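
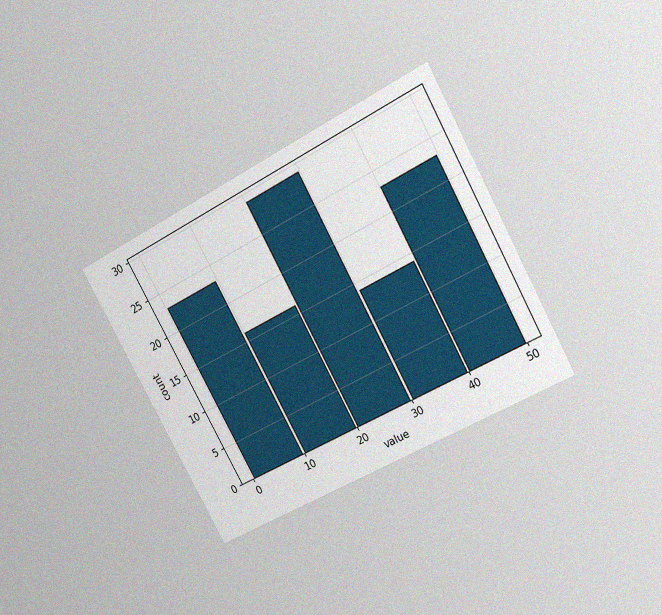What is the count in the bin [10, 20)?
16

The chart is tilted about 29° counter-clockwise and viewed at a slight angle, with some photo noise. The [10, 20) bin has height 16.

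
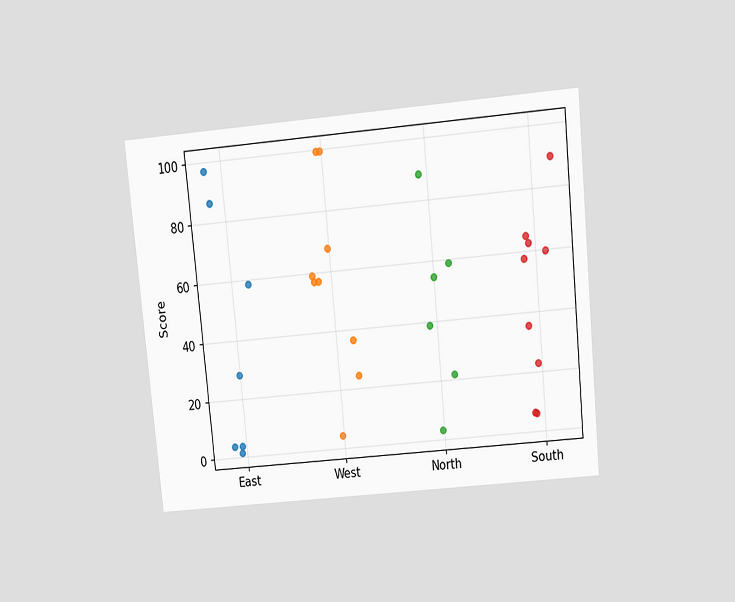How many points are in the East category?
7

The chart is tilted about 6° counter-clockwise and viewed slightly from above. Counting the markers in the East column gives 7.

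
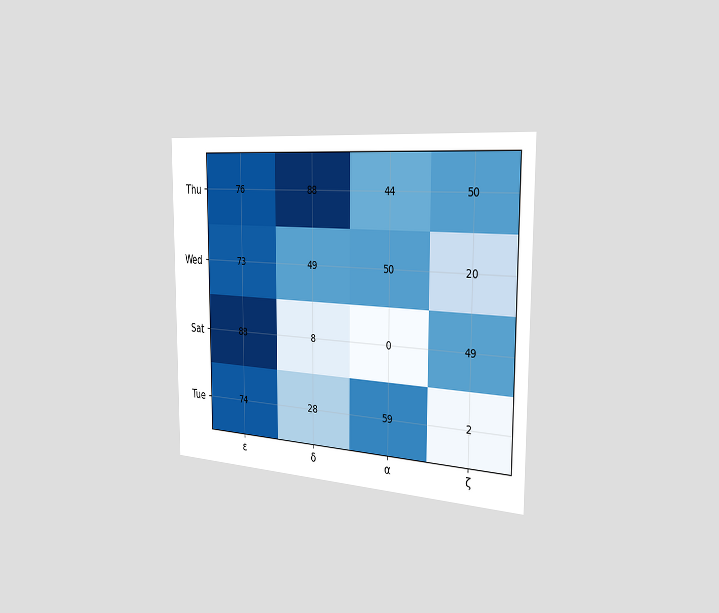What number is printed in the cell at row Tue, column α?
59

The chart is viewed slightly from the right. The (Tue, α) cell reads 59.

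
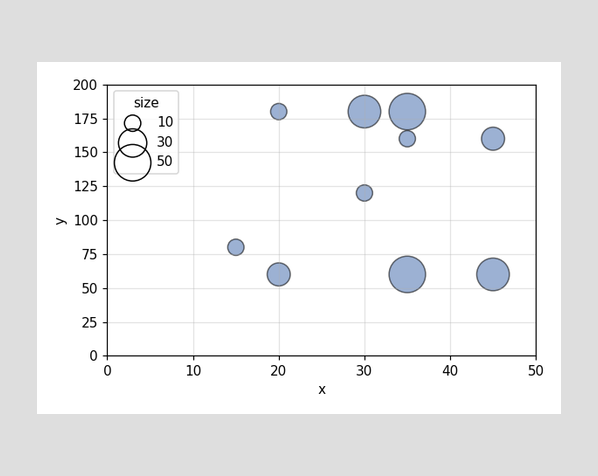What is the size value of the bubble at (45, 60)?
Matching the bubble at (45, 60) against the size legend gives 40.

40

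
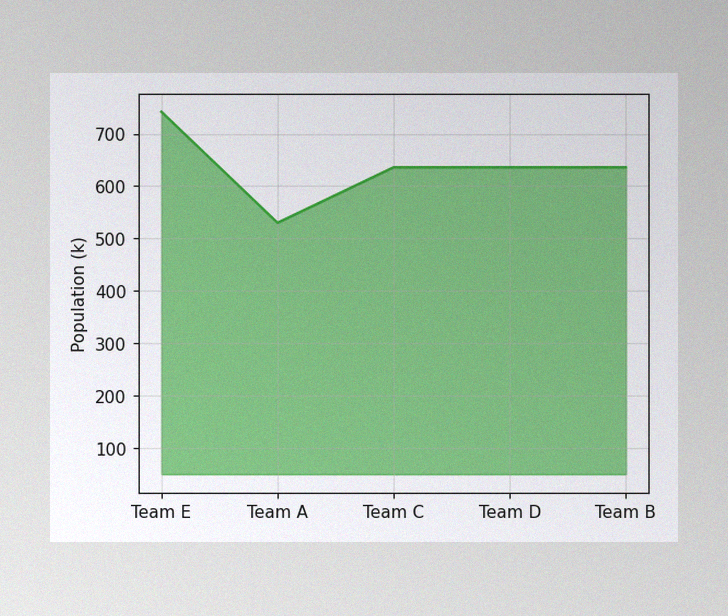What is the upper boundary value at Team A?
530k

The image has some photo noise and uneven lighting. At Team A the upper boundary is at 530k.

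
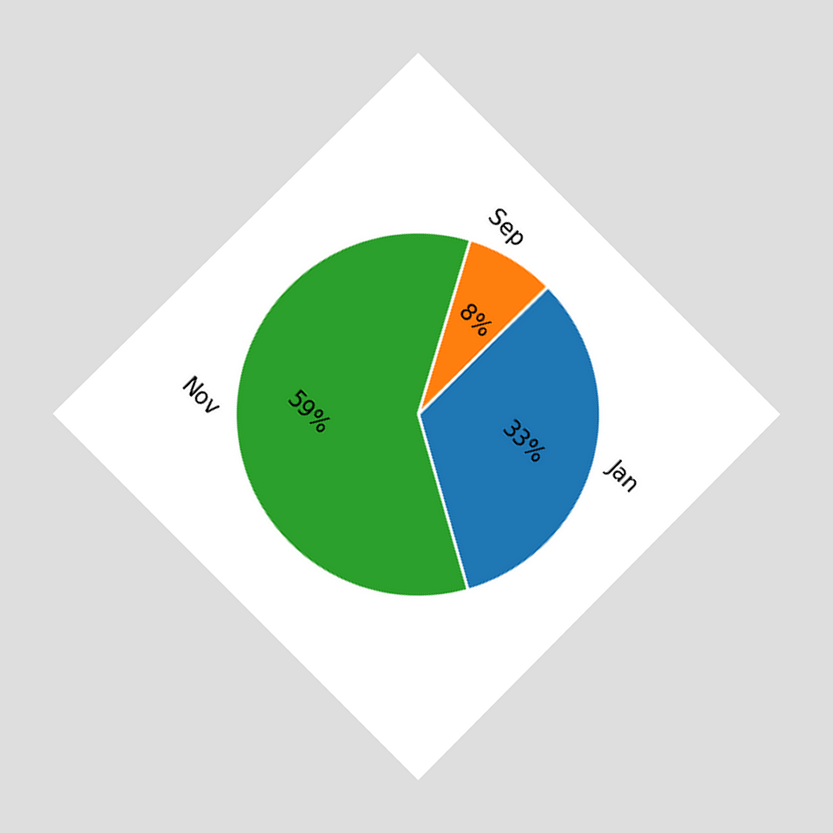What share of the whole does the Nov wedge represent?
59%

The chart is tilted about 45° clockwise and viewed at a slight angle. The Nov slice takes up 59% of the pie.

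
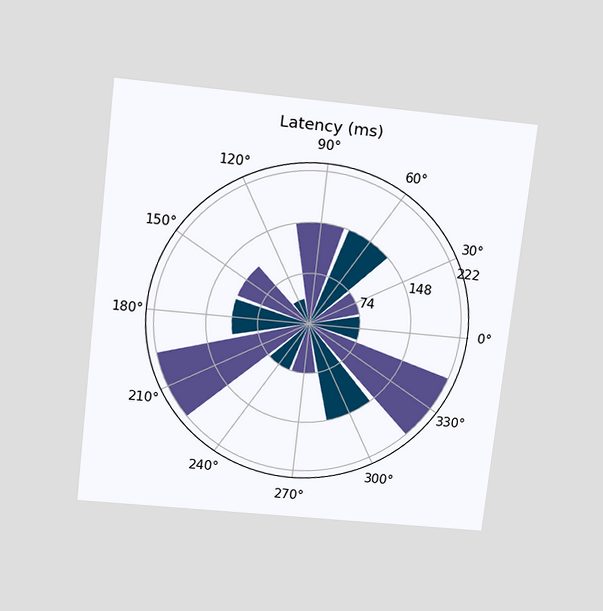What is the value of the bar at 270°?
74ms

The chart is tilted about 6° clockwise and viewed slightly from above. The bar at 270° reaches 74ms on the radial axis.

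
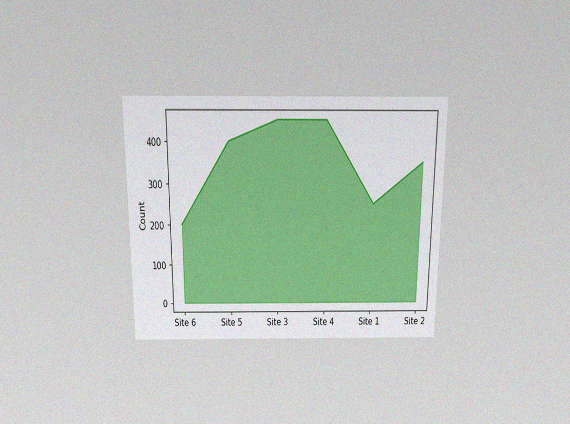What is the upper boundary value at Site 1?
The chart is viewed slightly from above, with some photo noise. At Site 1 the upper boundary is at 250.

250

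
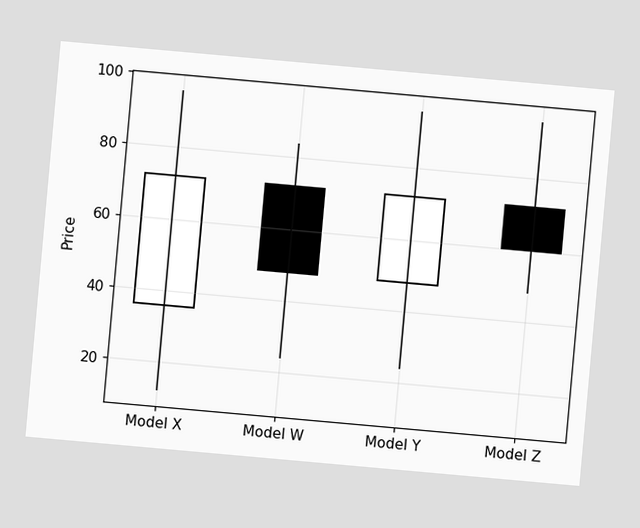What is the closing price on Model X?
The chart is tilted about 5° clockwise. The Model X candle closes at 72.

72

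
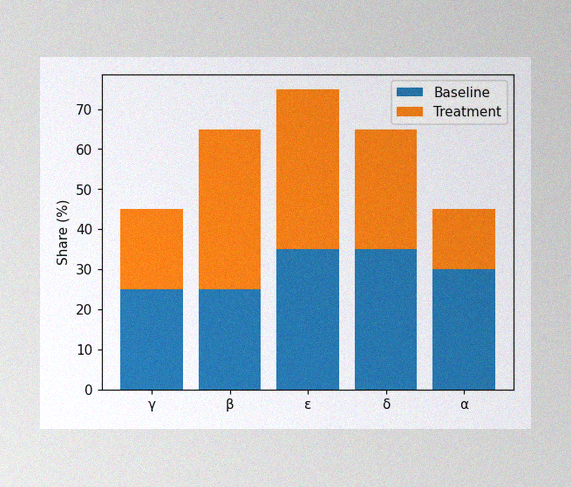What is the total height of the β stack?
The image has some photo noise and uneven lighting. The β stack's top reaches 65% on the y-axis.

65%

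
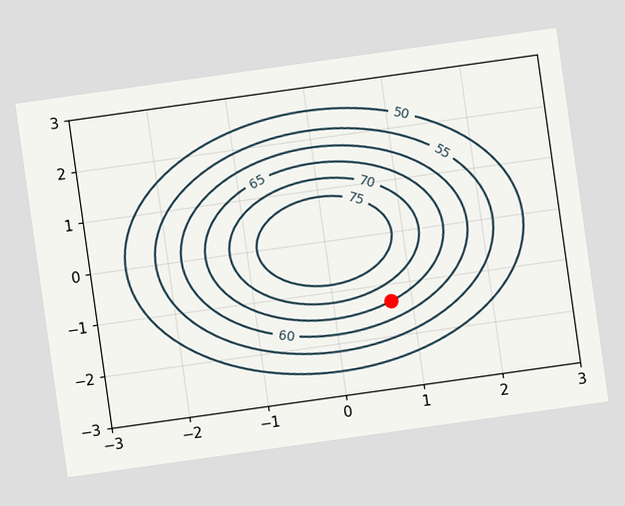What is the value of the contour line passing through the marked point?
65

The chart is tilted about 8° counter-clockwise. The marked point sits on the contour labelled 65.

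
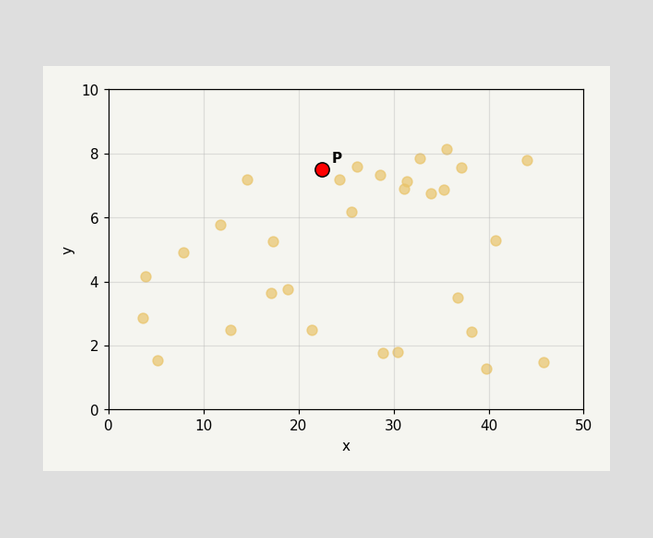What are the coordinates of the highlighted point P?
Following the gridlines from P to each axis, P sits at (22.5, 7.5).

(22.5, 7.5)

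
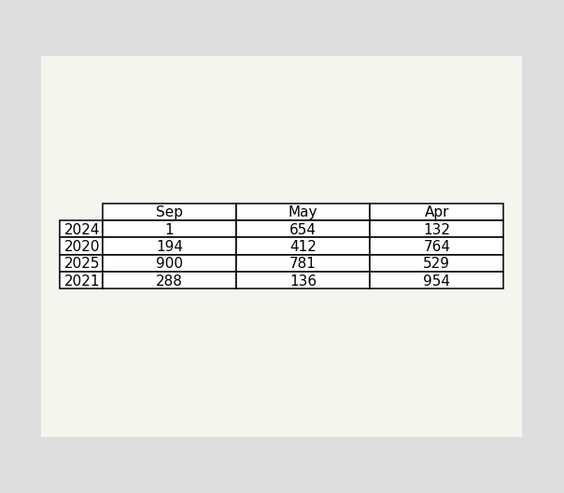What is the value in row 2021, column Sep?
The (2021, Sep) cell reads 288.

288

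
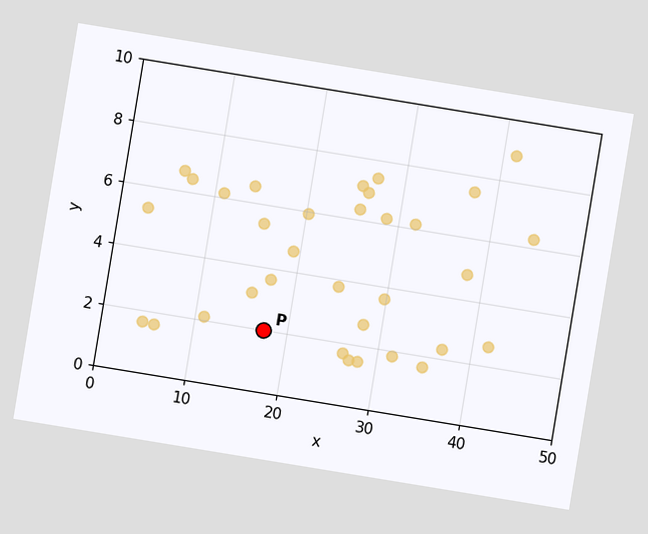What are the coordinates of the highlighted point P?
(17.5, 2)

The chart is tilted about 9° clockwise. Following the gridlines from P to each axis, P sits at (17.5, 2).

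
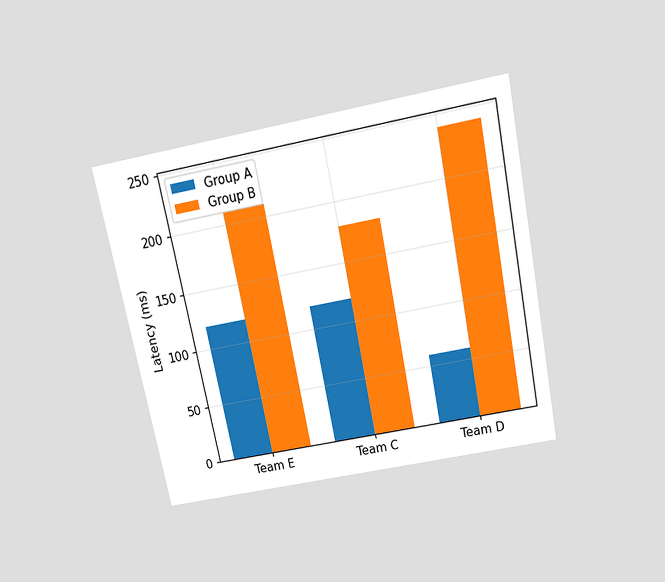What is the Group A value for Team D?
The chart is tilted about 12° counter-clockwise and viewed slightly from above. The Group A bar at Team D reaches 60ms on the y-axis.

60ms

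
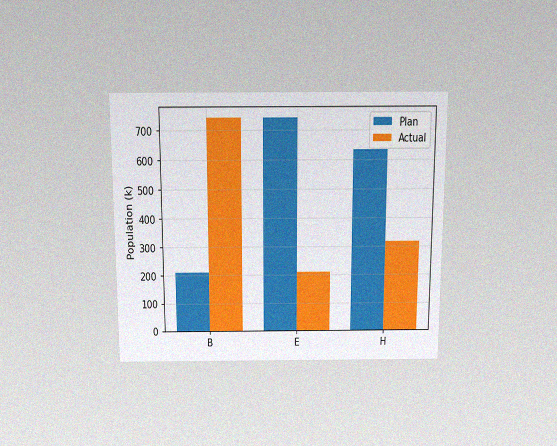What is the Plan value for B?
The chart is viewed slightly from above, with some photo noise. The Plan bar at B reaches 212k on the y-axis.

212k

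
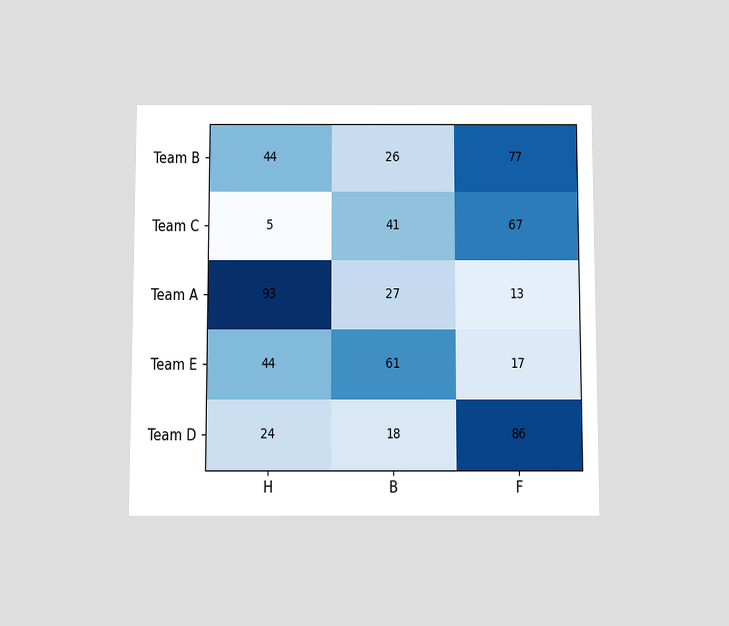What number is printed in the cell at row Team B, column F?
The chart is viewed slightly from below. The (Team B, F) cell reads 77.

77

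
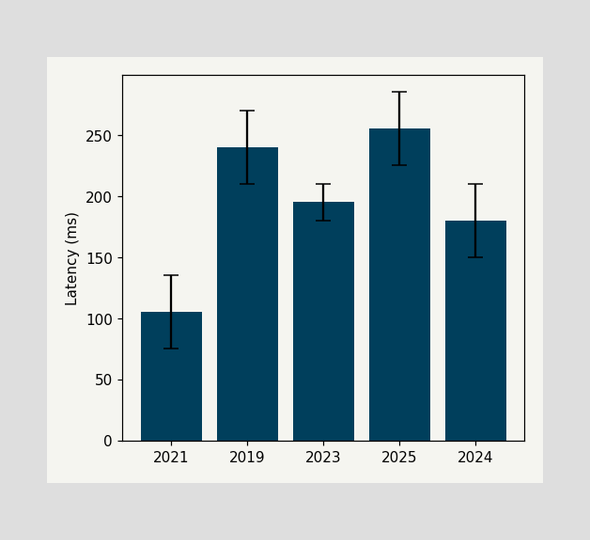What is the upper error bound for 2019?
The 2019 bar's upper whisker reaches 270ms.

270ms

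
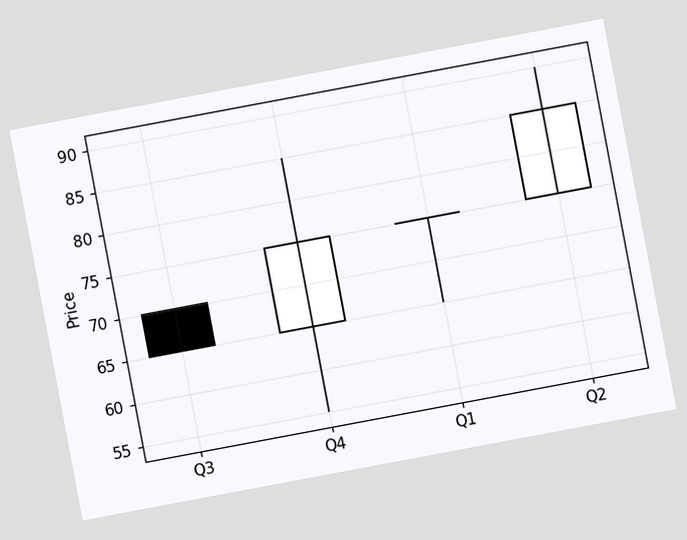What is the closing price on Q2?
The chart is tilted about 11° counter-clockwise. The Q2 candle closes at 85.

85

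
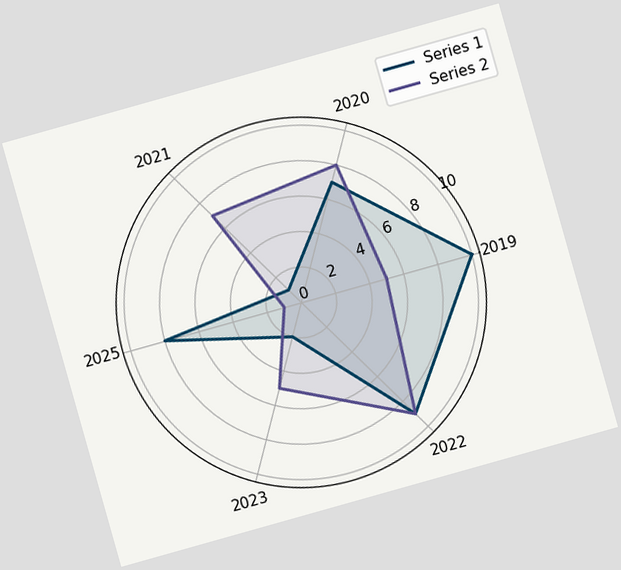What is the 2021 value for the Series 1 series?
1

The chart is tilted about 16° counter-clockwise. On the 2021 axis, Series 1 reaches 1.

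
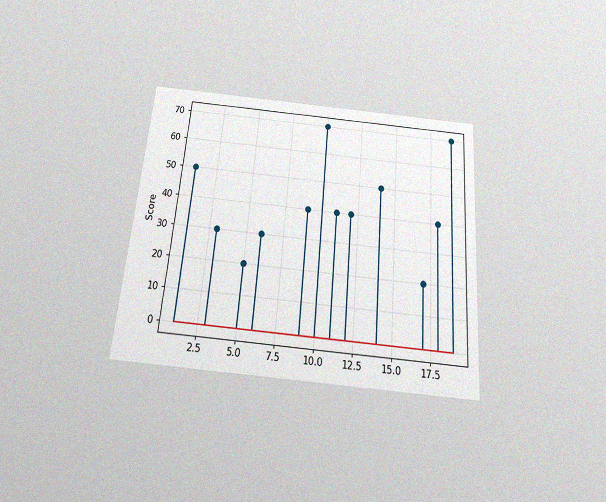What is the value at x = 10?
The chart is tilted about 5° clockwise and viewed slightly from below, with some photo noise. The stem at x=10 reaches 70.

70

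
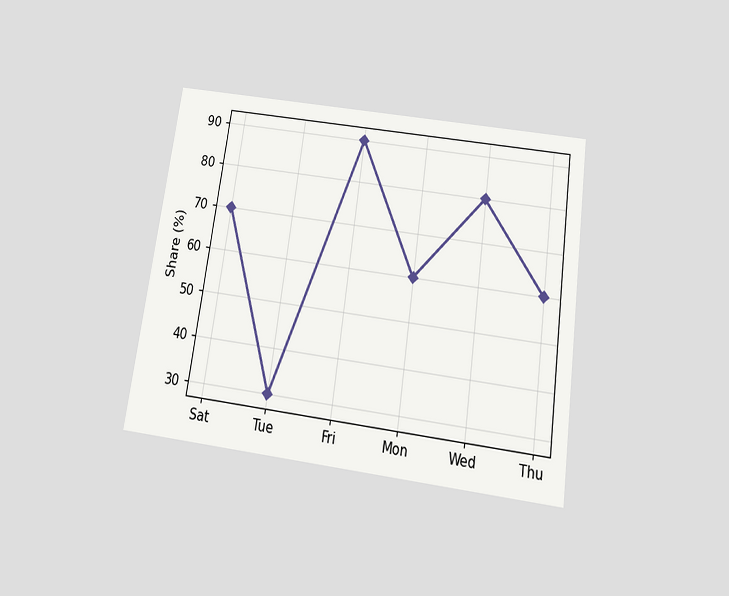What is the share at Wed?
The chart is tilted about 8° clockwise and viewed slightly from below. At Wed, the line is at 80%.

80%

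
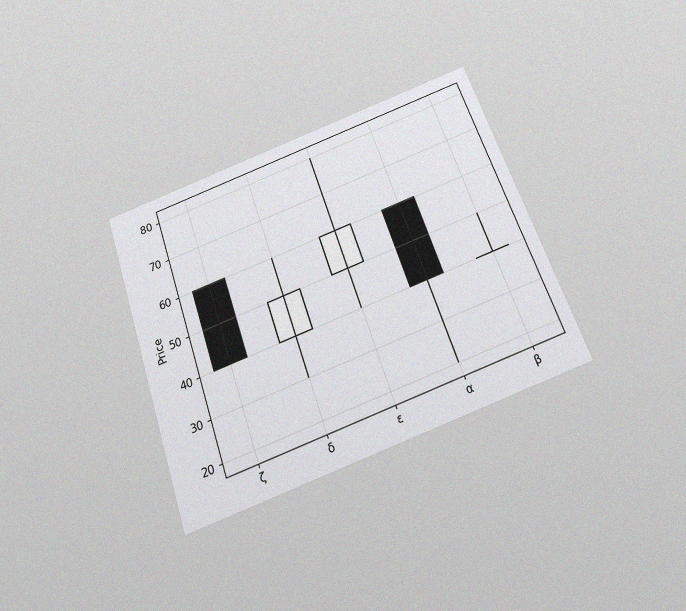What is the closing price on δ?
50

The chart is tilted about 19° counter-clockwise and viewed slightly from below, with some photo noise. The δ candle closes at 50.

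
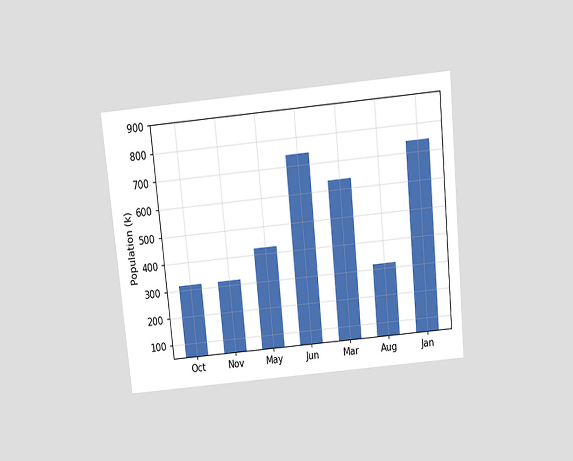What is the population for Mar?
The chart is tilted about 6° counter-clockwise and viewed slightly from above. Reading along the chart's y-axis, the Mar bar reaches 636k.

636k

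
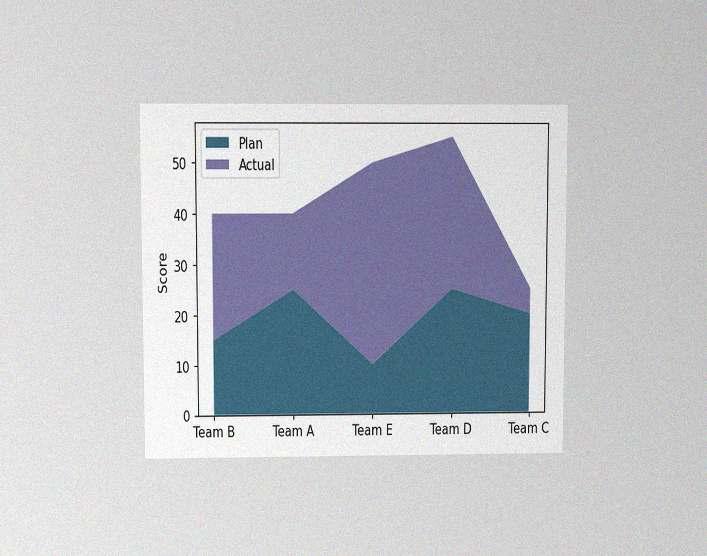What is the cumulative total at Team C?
25

The chart is viewed at a slight angle, with some photo noise. The stacked total at Team C reaches 25.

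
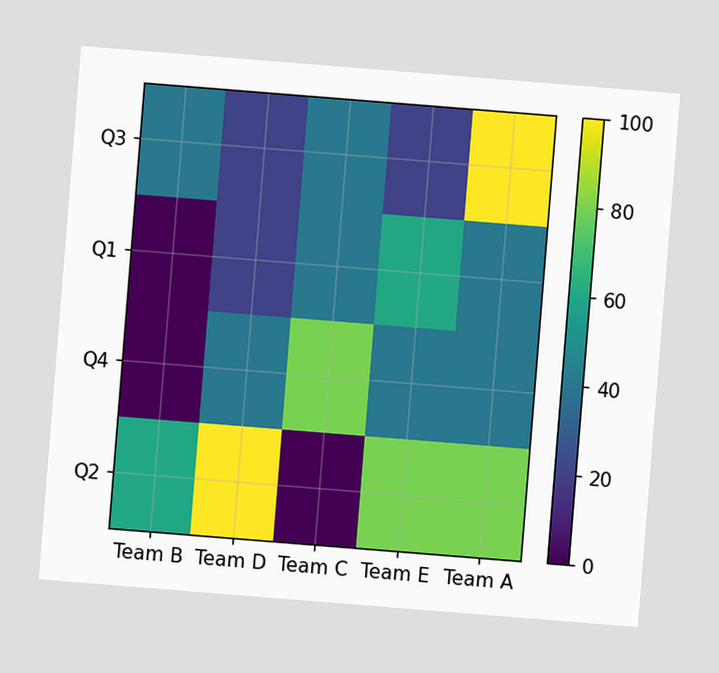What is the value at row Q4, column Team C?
The chart is tilted about 5° clockwise. Matching cell (Q4, Team C) against the colorbar gives 80.

80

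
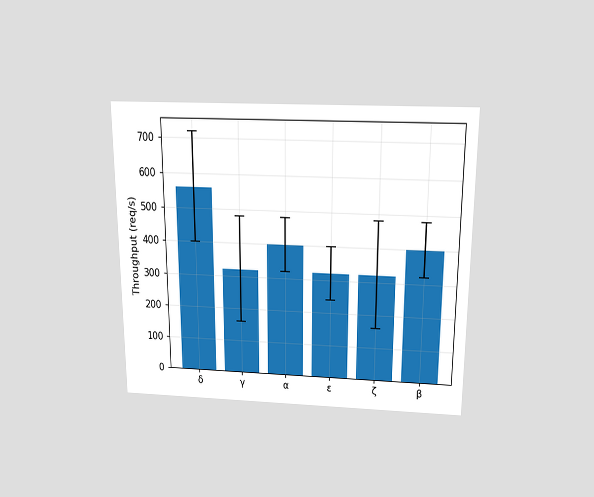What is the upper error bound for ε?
The chart is viewed slightly from above. The ε bar's upper whisker reaches 400req/s.

400req/s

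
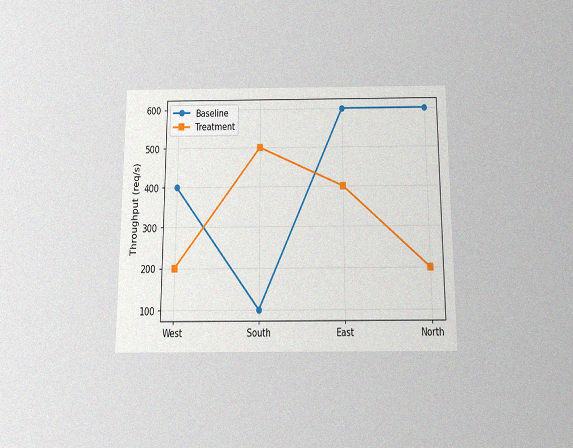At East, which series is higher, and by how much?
Baseline, by 200req/s

The chart is viewed slightly from below, with some photo noise. At East, Baseline sits above the other line by 200req/s.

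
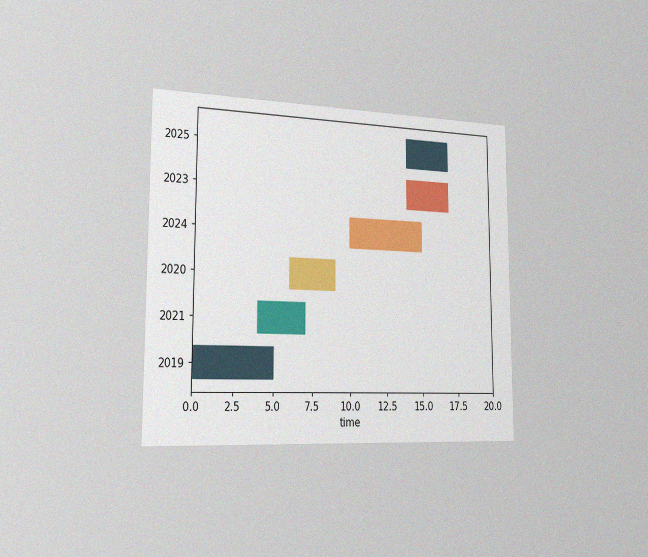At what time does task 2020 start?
6

The chart is viewed slightly from the left, with some photo noise. The 2020 bar begins at t=6.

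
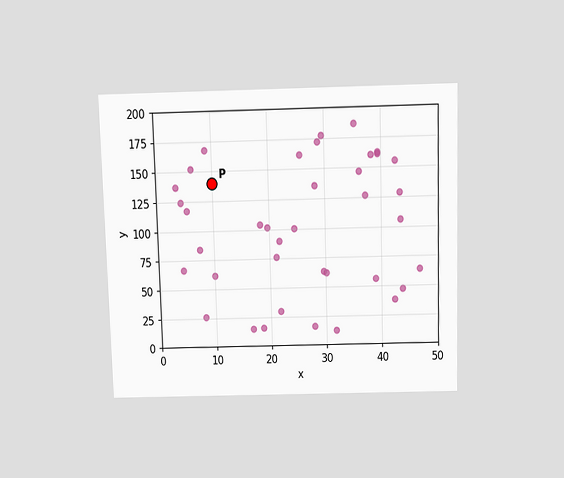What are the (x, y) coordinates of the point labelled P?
(10, 140)

The chart is viewed slightly from above. Following the gridlines from P to each axis, P sits at (10, 140).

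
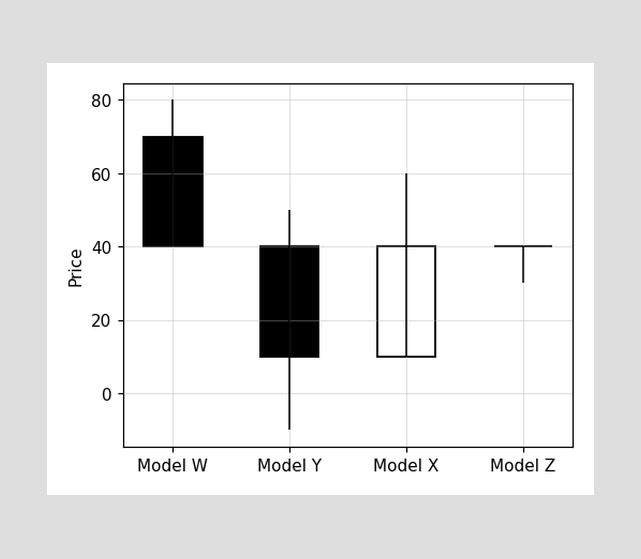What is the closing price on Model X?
The Model X candle closes at 40.

40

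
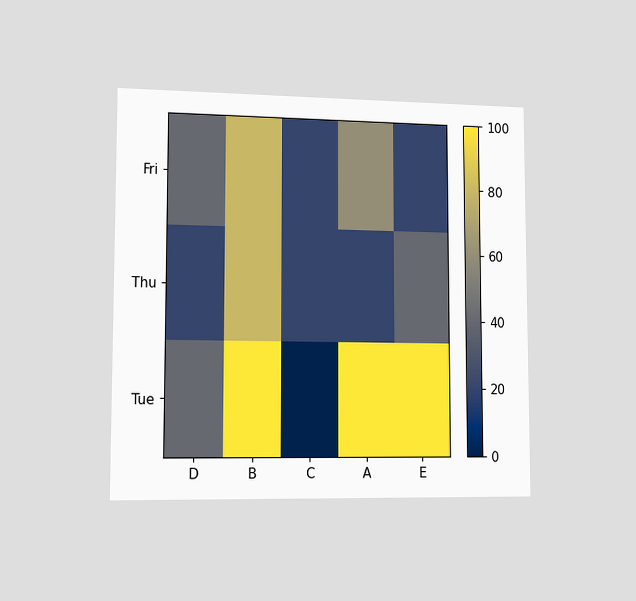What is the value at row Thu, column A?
The chart is viewed slightly from the left. Matching cell (Thu, A) against the colorbar gives 20.

20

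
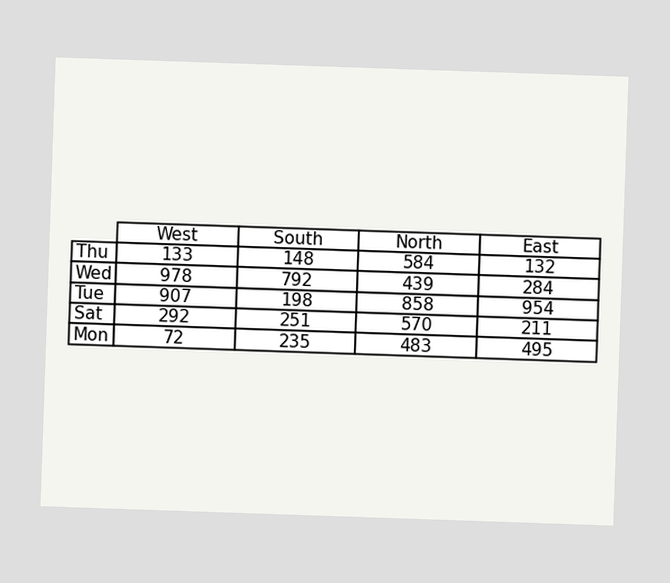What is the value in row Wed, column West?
The (Wed, West) cell reads 978.

978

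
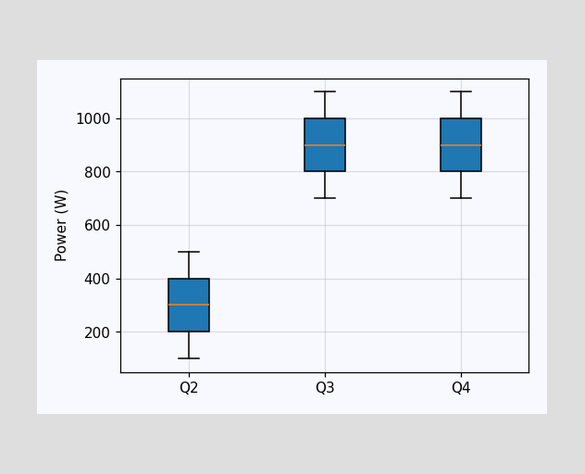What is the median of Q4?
The median line in the Q4 box sits at 900W.

900W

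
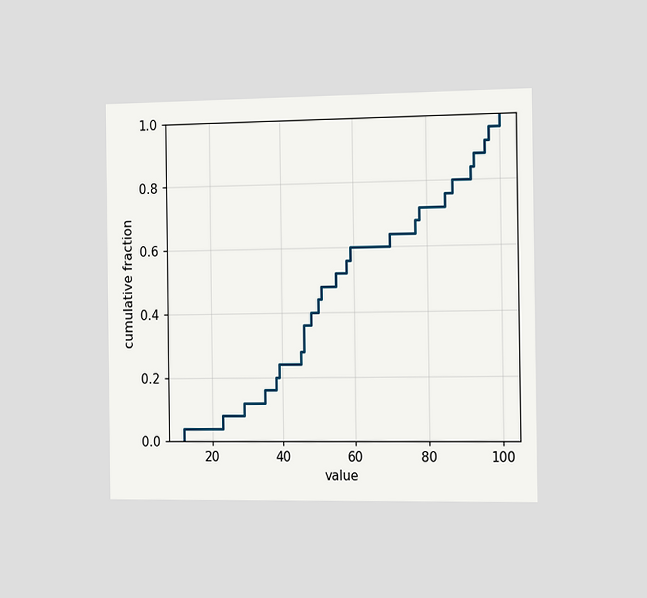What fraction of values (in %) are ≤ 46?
The chart is viewed slightly from the right. At x=46 the ECDF step is at 36%.

36%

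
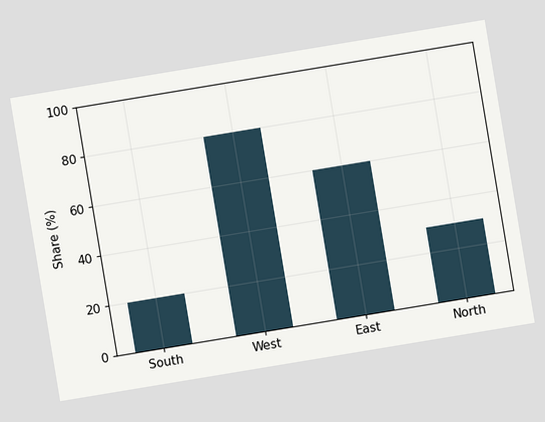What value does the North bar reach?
30%

The chart is tilted about 9° counter-clockwise. Reading along the chart's y-axis, the North bar reaches 30%.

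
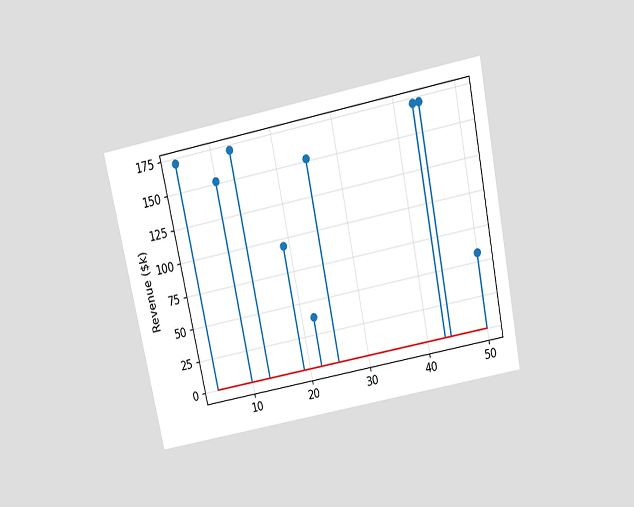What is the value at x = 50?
The chart is tilted about 12° counter-clockwise and viewed slightly from above. The stem at x=50 reaches $57k.

$57k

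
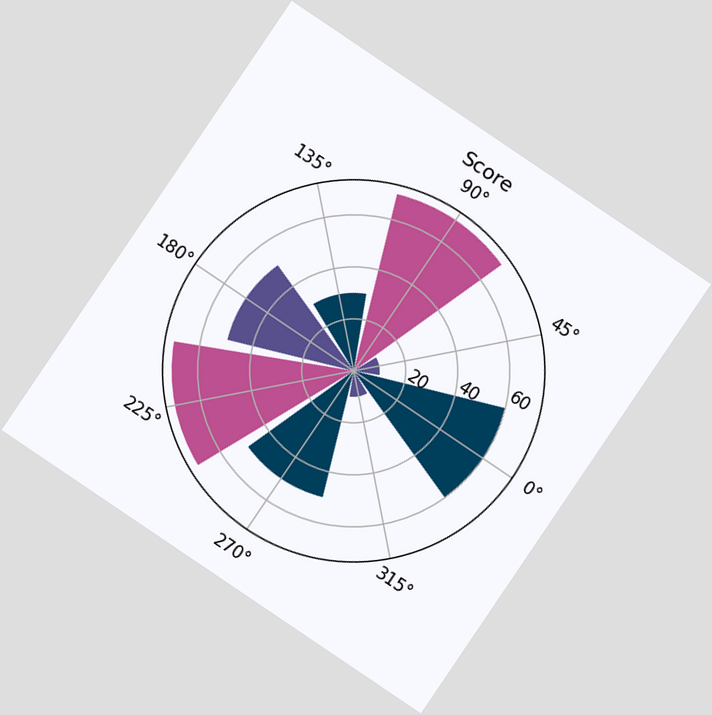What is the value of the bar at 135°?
The chart is tilted about 34° clockwise. The bar at 135° reaches 30 on the radial axis.

30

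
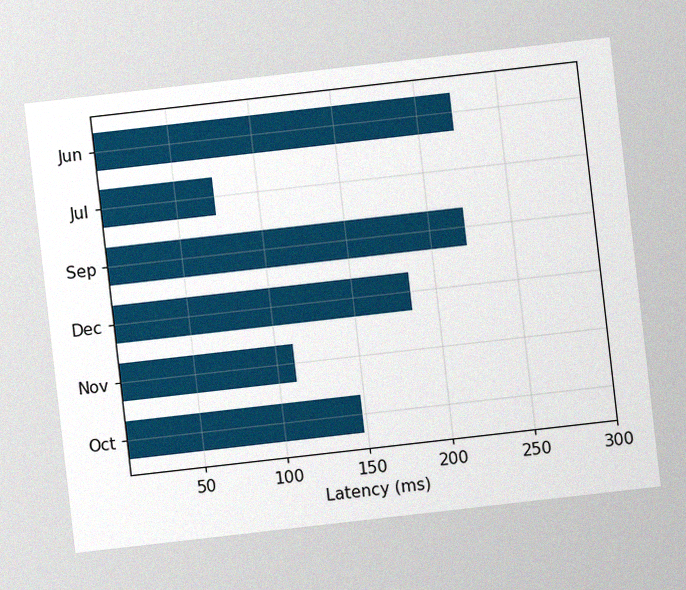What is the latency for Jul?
The chart is tilted about 6° counter-clockwise, with some photo noise. Reading along the chart's x-axis, the Jul bar reaches 74ms.

74ms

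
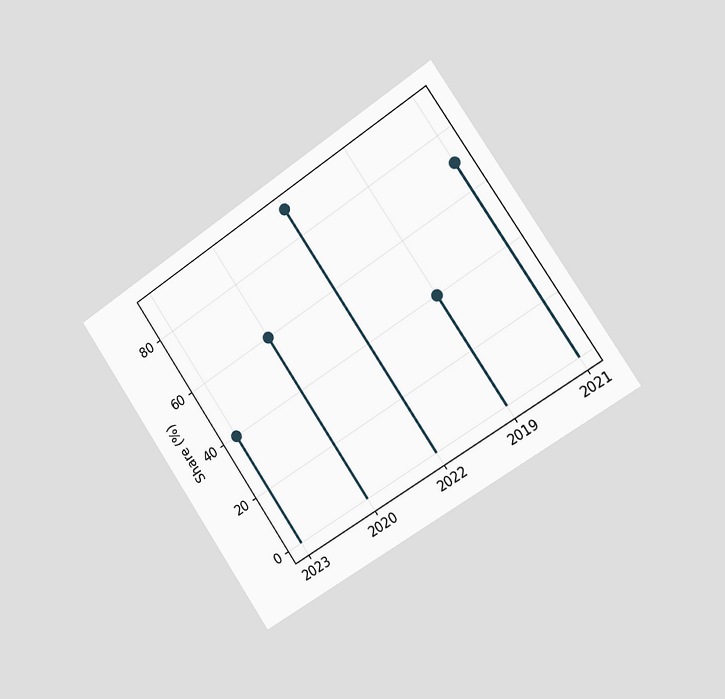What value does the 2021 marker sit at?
70%

The chart is tilted about 34° counter-clockwise and viewed slightly from the right. The 2021 marker sits at 70%.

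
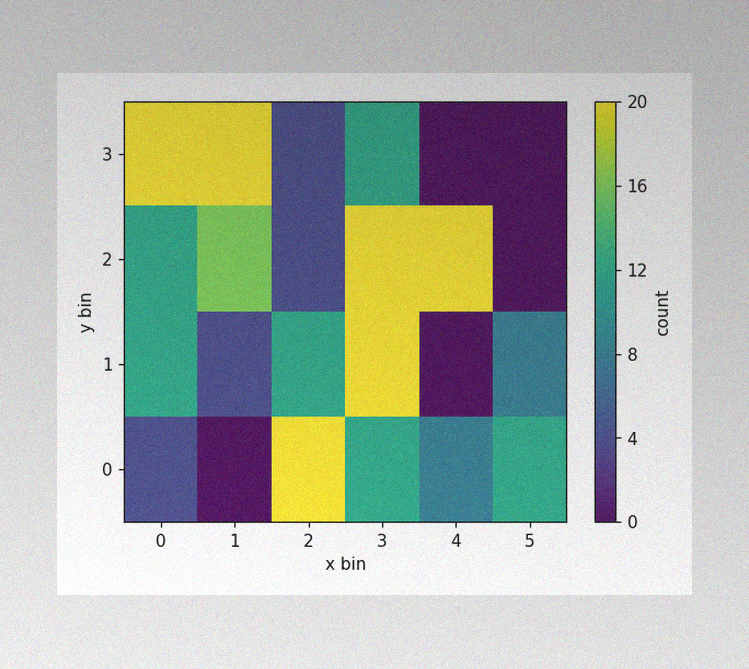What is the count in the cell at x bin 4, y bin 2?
The image has some photo noise and uneven lighting. Matching the cell (4, 2) against the colorbar gives 20.

20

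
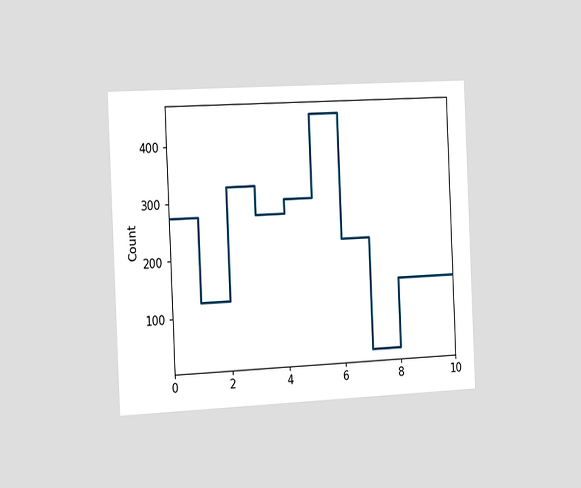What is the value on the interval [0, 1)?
The chart is tilted about 3° counter-clockwise and viewed slightly from the left. On [0, 1) the step sits at 275.

275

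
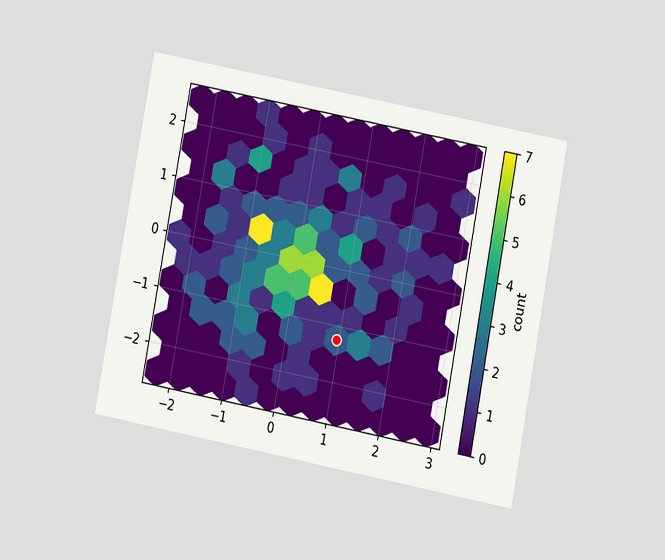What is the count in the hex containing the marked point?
The chart is tilted about 11° clockwise and viewed at a slight angle. The marked hex reads 2 on the colorbar.

2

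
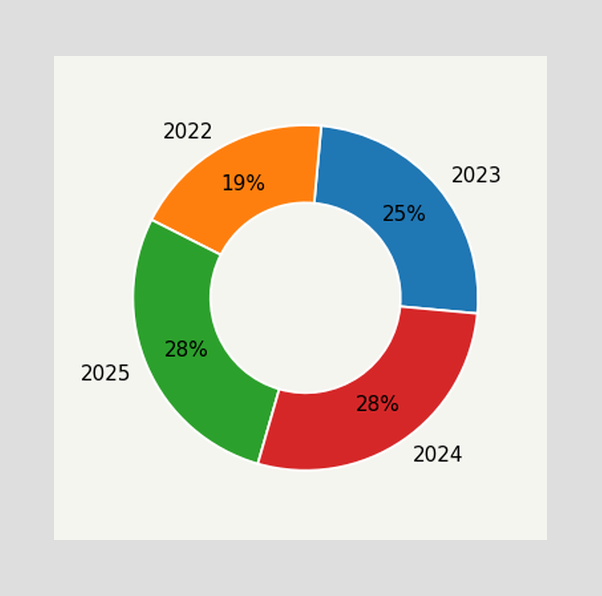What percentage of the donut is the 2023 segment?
25%

The 2023 segment takes up 25% of the ring.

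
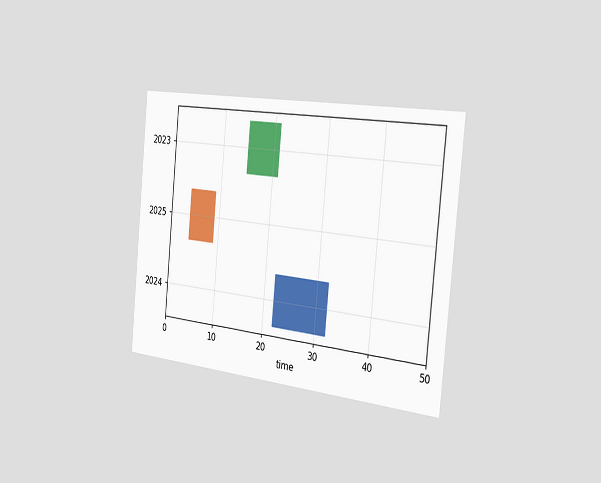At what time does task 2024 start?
The chart is tilted about 5° clockwise and viewed slightly from the right. The 2024 bar begins at t=22.

22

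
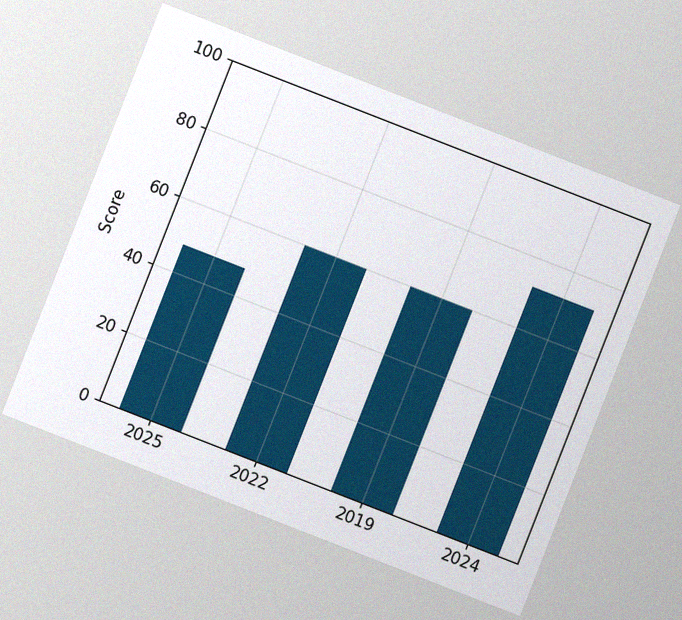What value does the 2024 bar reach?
The chart is tilted about 21° clockwise, with some photo noise. Reading along the chart's y-axis, the 2024 bar reaches 72.

72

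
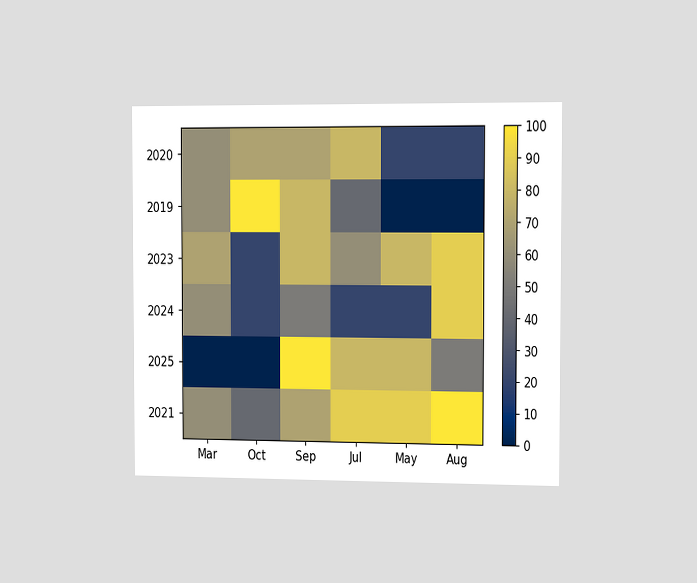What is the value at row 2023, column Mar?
The chart is viewed slightly from the right. Matching cell (2023, Mar) against the colorbar gives 70.

70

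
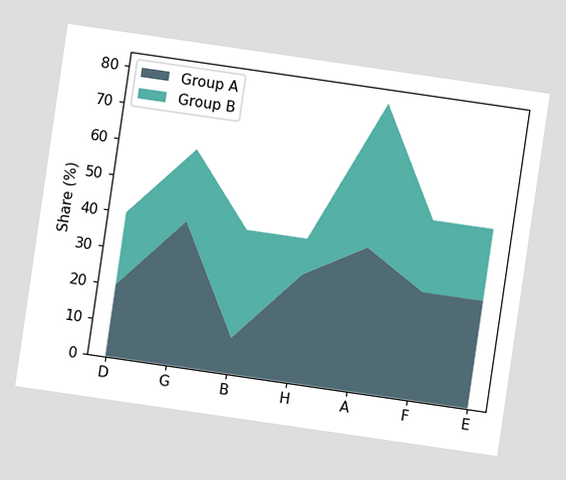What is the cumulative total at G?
The chart is tilted about 8° clockwise. The stacked total at G reaches 60%.

60%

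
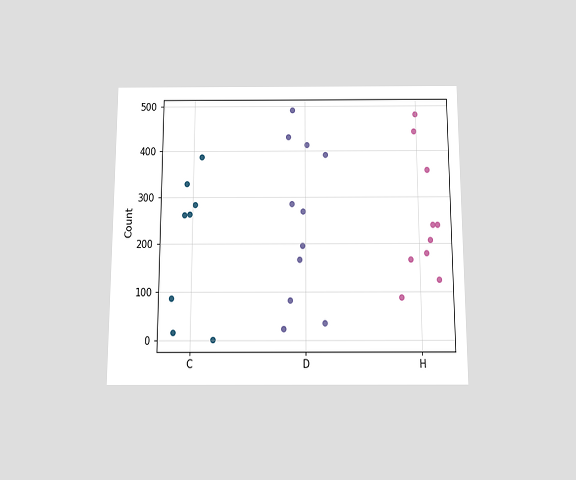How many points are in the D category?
11

The chart is viewed slightly from below. Counting the markers in the D column gives 11.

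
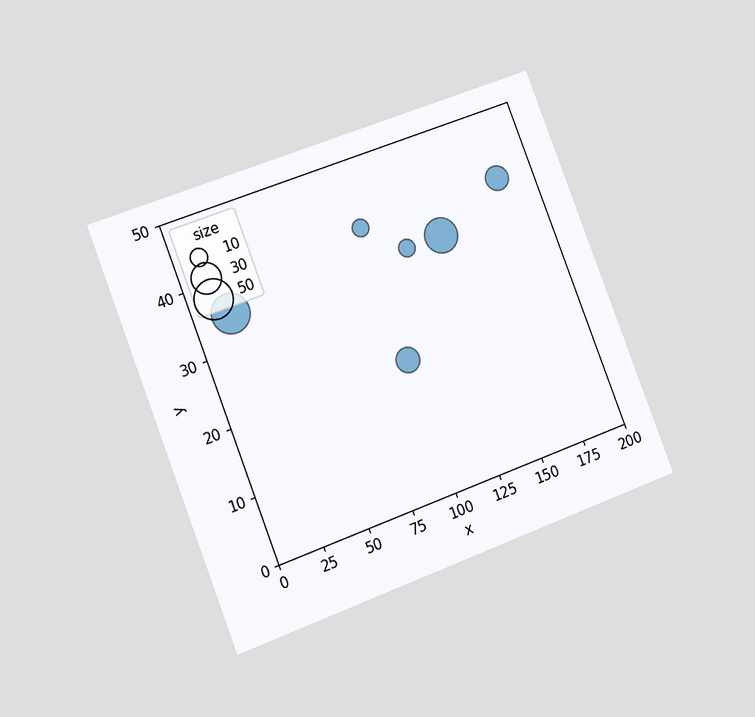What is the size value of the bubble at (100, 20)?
20

The chart is tilted about 21° counter-clockwise and viewed slightly from the left. Matching the bubble at (100, 20) against the size legend gives 20.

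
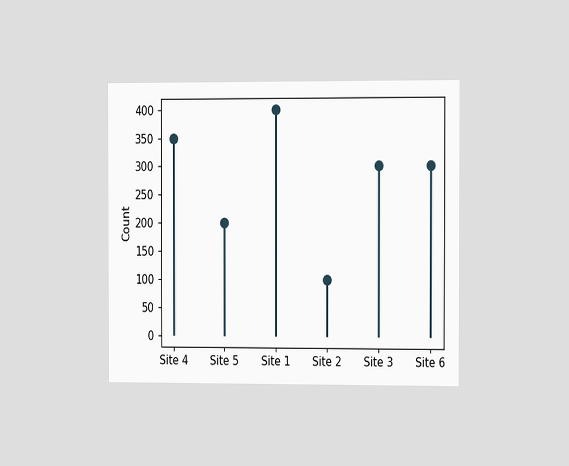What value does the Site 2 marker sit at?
The chart is viewed slightly from the right. The Site 2 marker sits at 100.

100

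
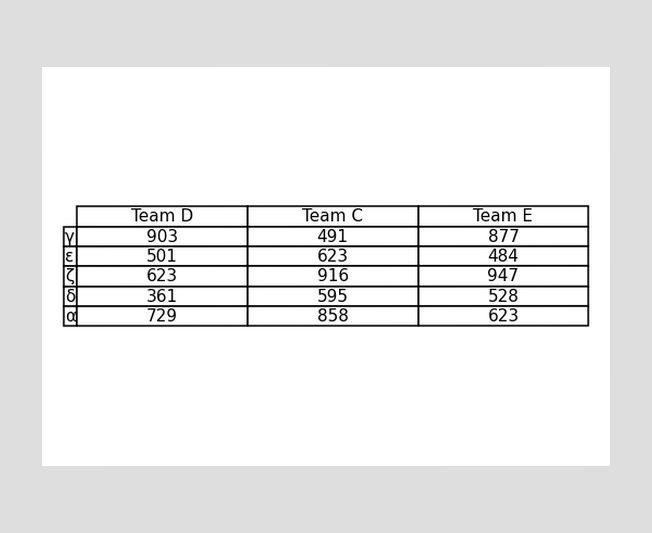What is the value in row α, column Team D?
729

The (α, Team D) cell reads 729.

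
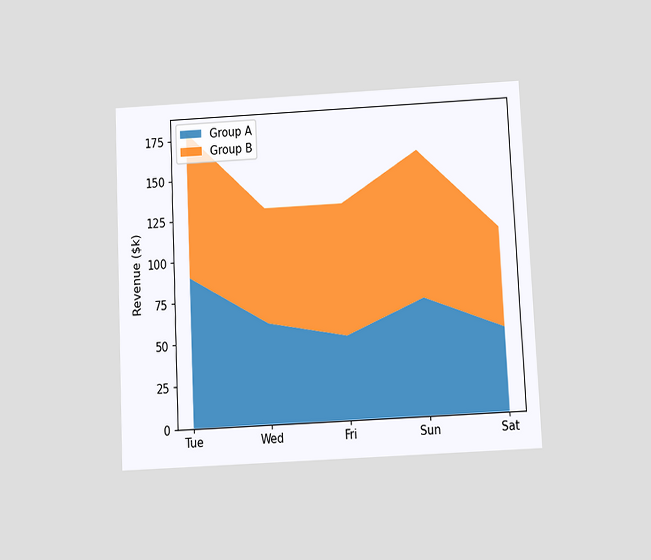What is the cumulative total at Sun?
The chart is tilted about 3° counter-clockwise and viewed slightly from below. The stacked total at Sun reaches $160k.

$160k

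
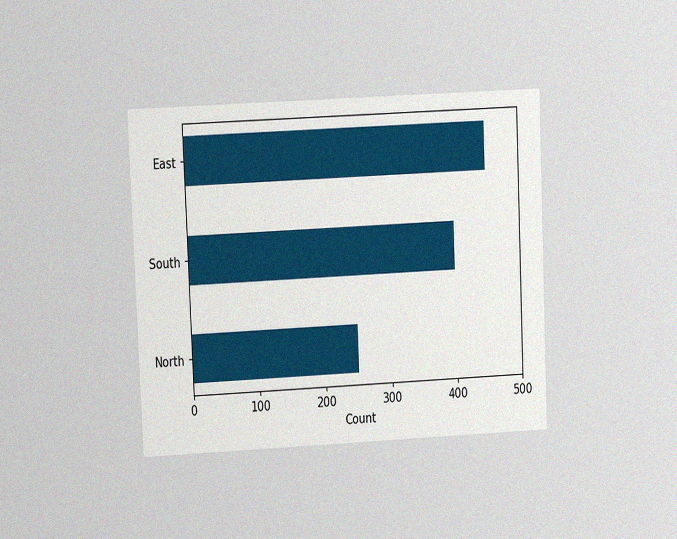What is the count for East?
The chart is tilted about 2° counter-clockwise and viewed at a slight angle, with some photo noise. Reading along the chart's x-axis, the East bar reaches 450.

450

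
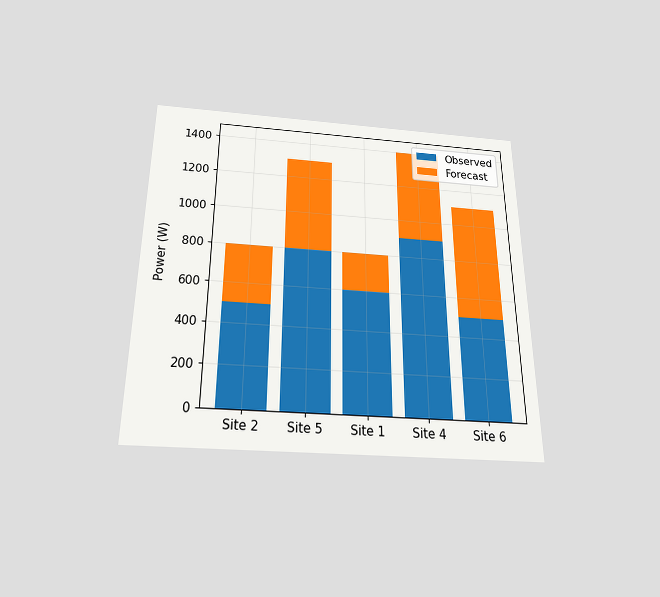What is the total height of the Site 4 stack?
1400W

The chart is viewed slightly from below. The Site 4 stack's top reaches 1400W on the y-axis.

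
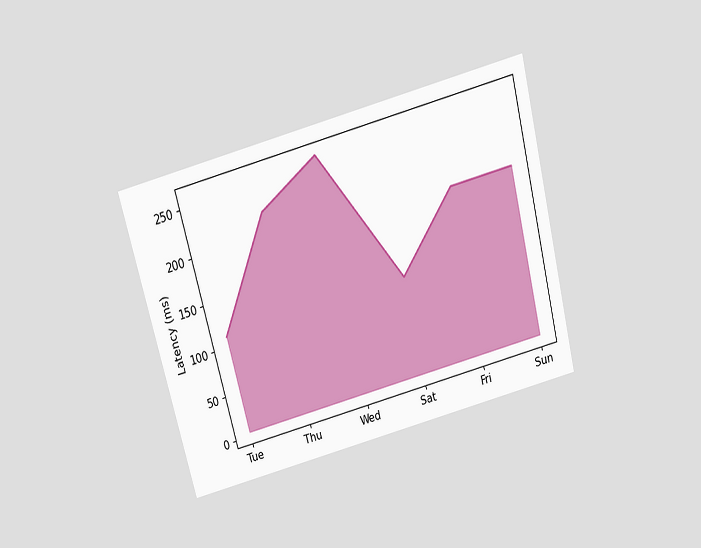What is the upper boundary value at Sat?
111ms

The chart is tilted about 15° counter-clockwise and viewed slightly from above. At Sat the upper boundary is at 111ms.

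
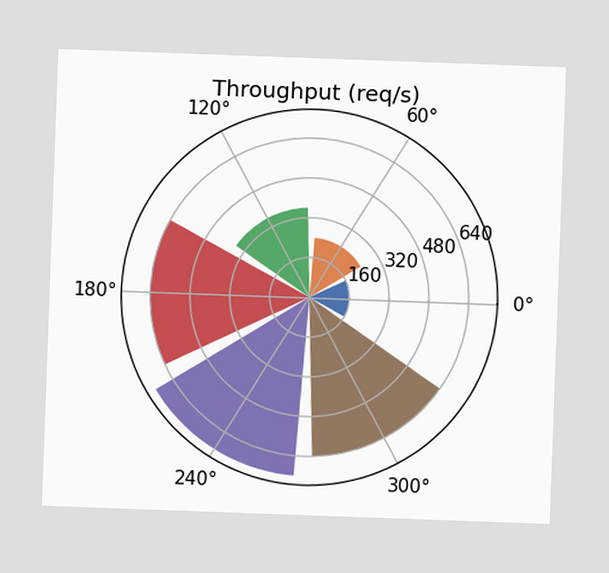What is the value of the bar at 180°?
640req/s

The chart is tilted about 2° clockwise. The bar at 180° reaches 640req/s on the radial axis.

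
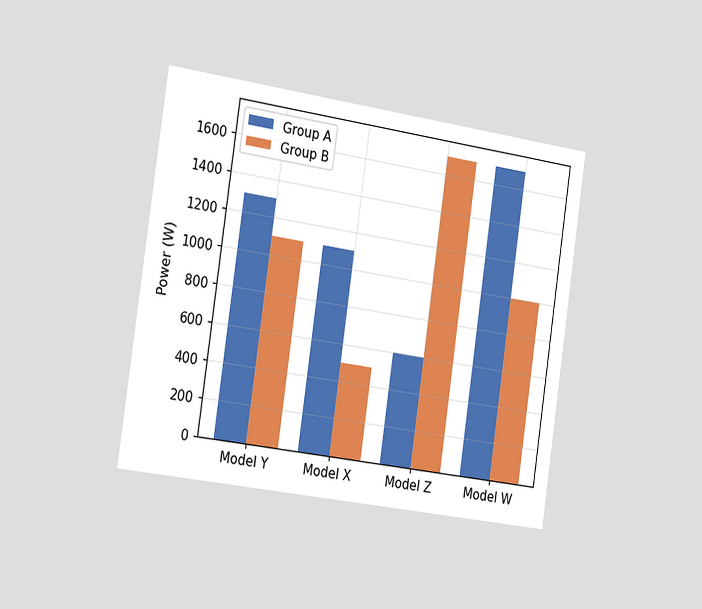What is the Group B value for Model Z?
1700W

The chart is tilted about 8° clockwise and viewed slightly from the left. The Group B bar at Model Z reaches 1700W on the y-axis.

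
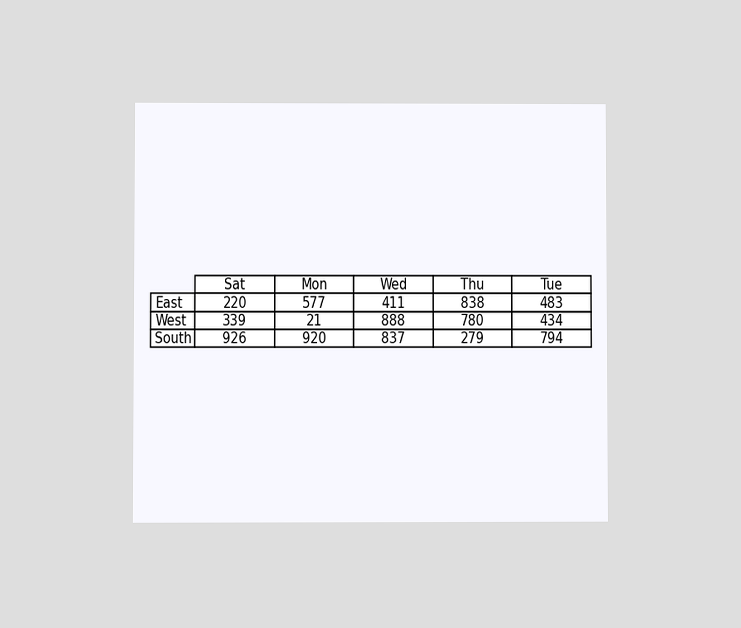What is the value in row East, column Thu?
838

The chart is viewed at a slight angle. The (East, Thu) cell reads 838.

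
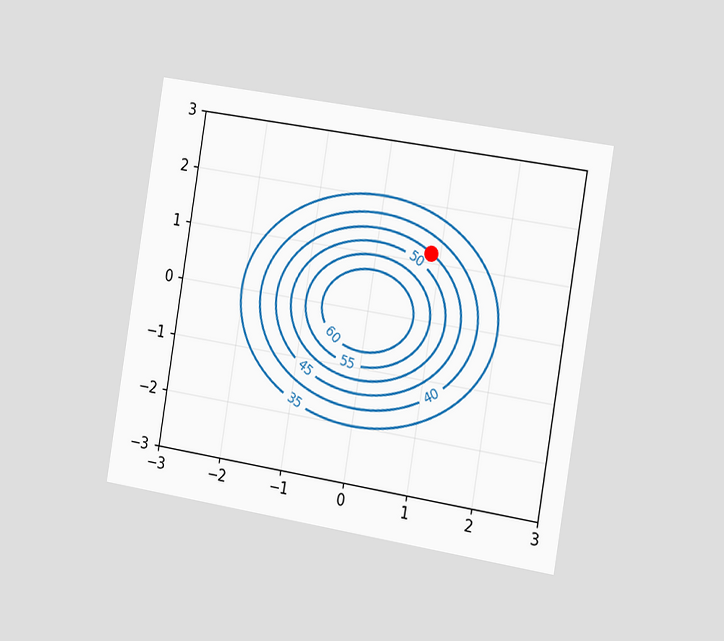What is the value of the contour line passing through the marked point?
The chart is tilted about 9° clockwise and viewed slightly from the right. The marked point sits on the contour labelled 45.

45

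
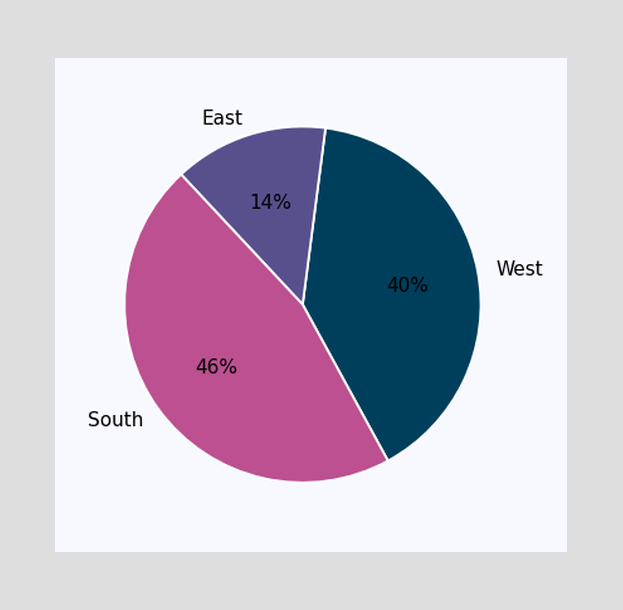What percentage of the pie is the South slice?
46%

The South slice takes up 46% of the pie.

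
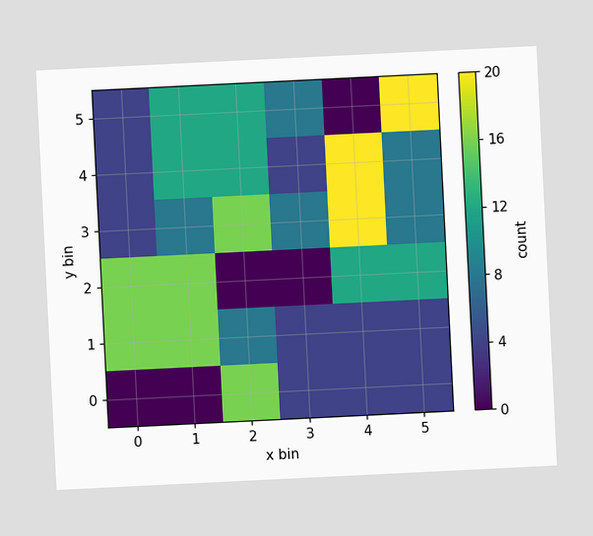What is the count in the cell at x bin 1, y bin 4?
12

The chart is tilted about 3° counter-clockwise. Matching the cell (1, 4) against the colorbar gives 12.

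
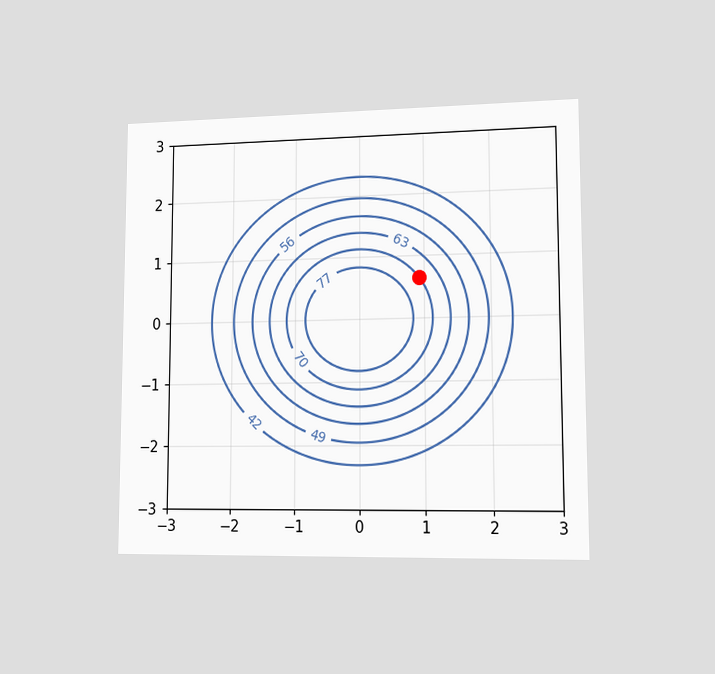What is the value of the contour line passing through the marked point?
The chart is viewed slightly from the right. The marked point sits on the contour labelled 70.

70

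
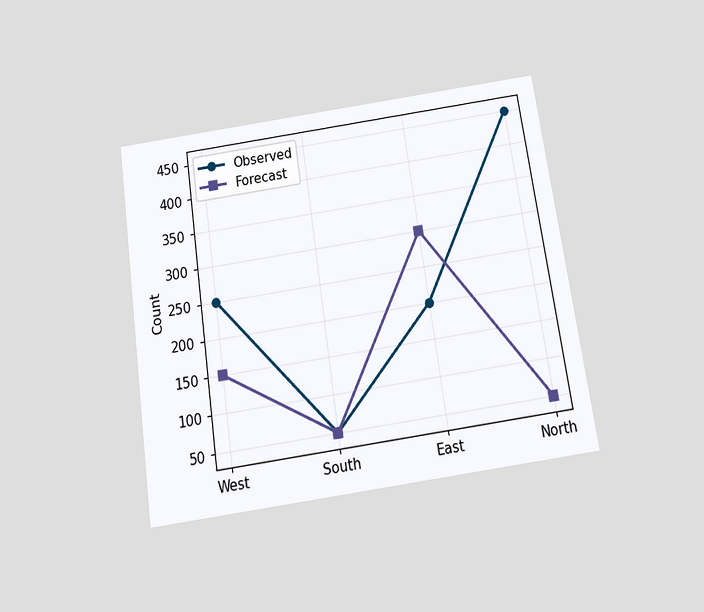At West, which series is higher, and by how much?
Observed, by 100

The chart is tilted about 8° counter-clockwise and viewed slightly from below. At West, Observed sits above the other line by 100.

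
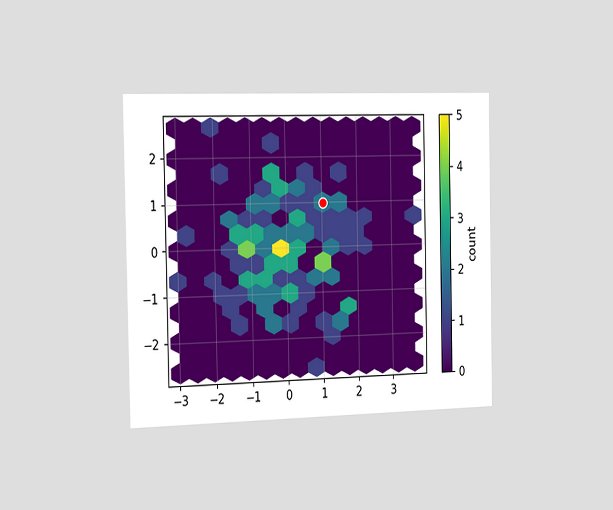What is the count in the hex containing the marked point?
The chart is viewed slightly from the left. The marked hex reads 2 on the colorbar.

2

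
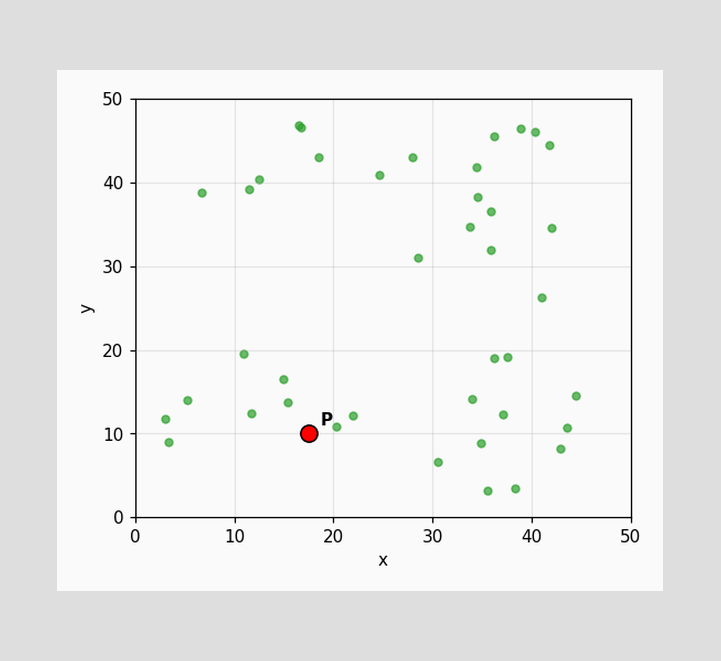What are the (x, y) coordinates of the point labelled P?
(17.5, 10)

Following the gridlines from P to each axis, P sits at (17.5, 10).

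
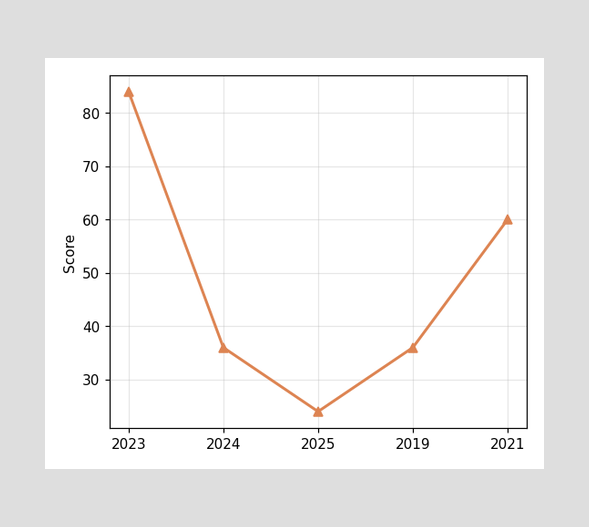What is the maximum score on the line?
The highest point is at 2023, and reading across to the y-axis gives 84.

84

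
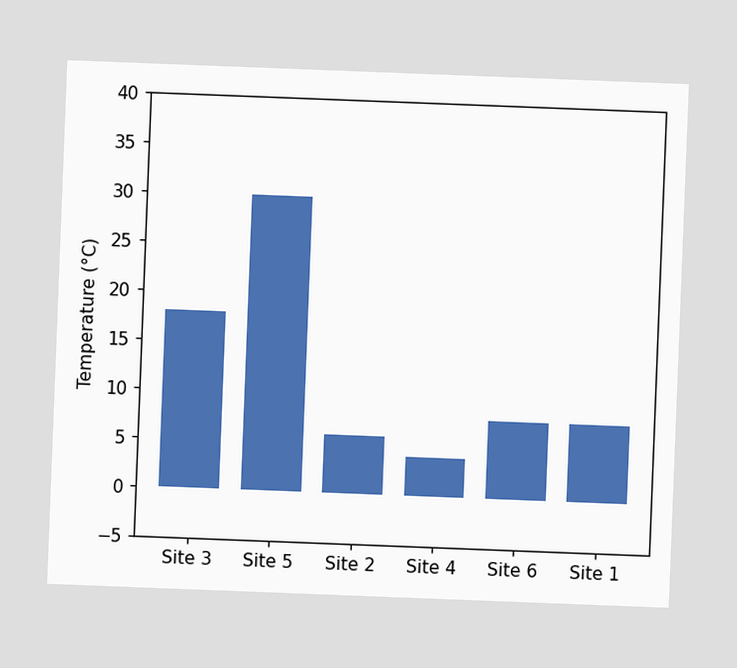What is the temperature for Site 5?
The chart is tilted about 2° clockwise. Reading along the chart's y-axis, the Site 5 bar reaches 30°C.

30°C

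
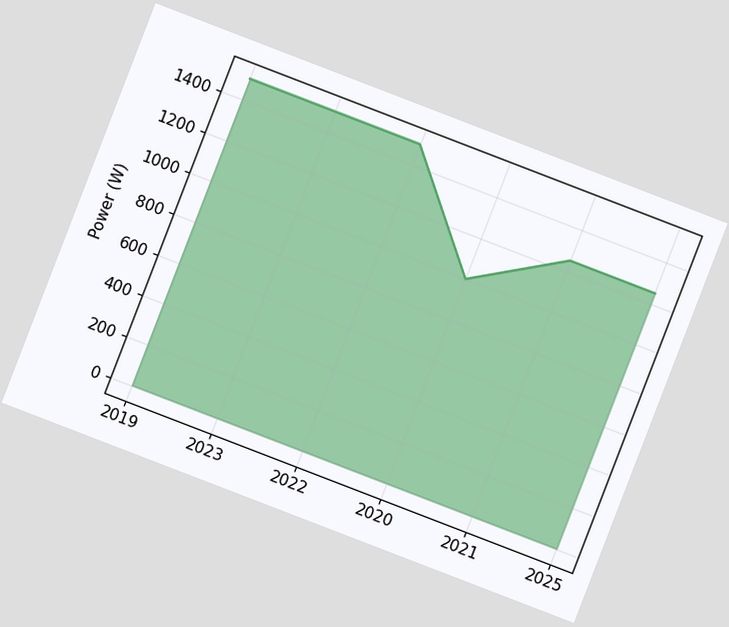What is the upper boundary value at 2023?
1500W

The chart is tilted about 21° clockwise. At 2023 the upper boundary is at 1500W.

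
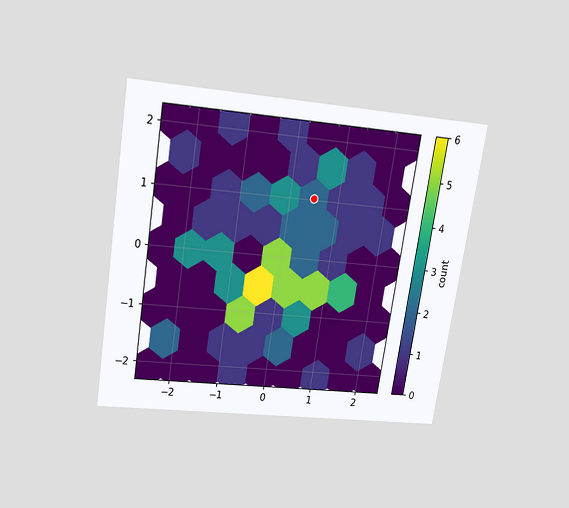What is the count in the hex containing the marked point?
2

The chart is tilted about 9° clockwise and viewed slightly from above. The marked hex reads 2 on the colorbar.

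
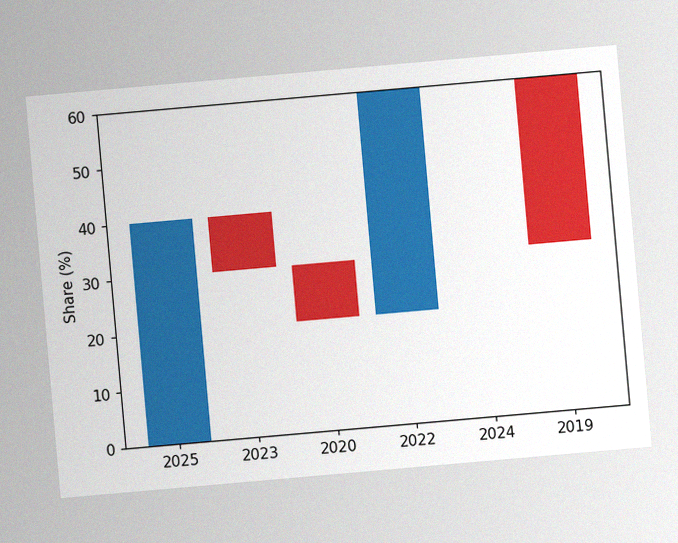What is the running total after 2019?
The chart is tilted about 5° counter-clockwise, with some photo noise. After 2019 the running total reaches 30%.

30%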